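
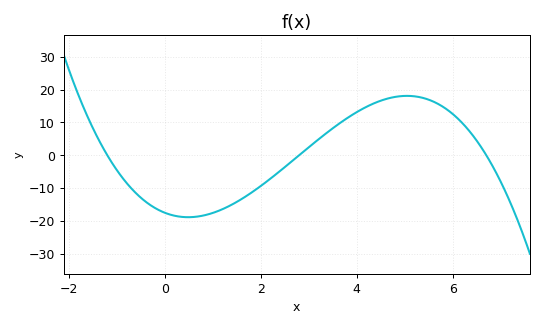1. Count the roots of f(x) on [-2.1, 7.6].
3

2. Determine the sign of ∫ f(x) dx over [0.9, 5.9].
positive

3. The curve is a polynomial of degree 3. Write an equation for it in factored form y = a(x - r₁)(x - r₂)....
y = -0.78(x + 1.2)(x - 2.8)(x - 6.7)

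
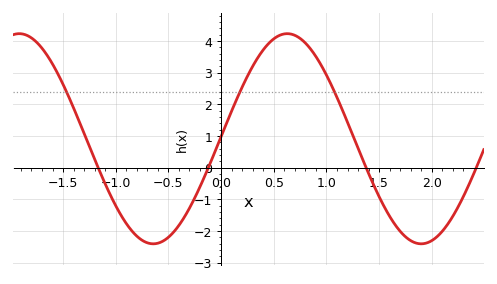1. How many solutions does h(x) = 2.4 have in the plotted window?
3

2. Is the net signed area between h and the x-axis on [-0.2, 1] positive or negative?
positive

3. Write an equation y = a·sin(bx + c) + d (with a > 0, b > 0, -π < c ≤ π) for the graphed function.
y = 3.32sin(2.47x + 0.02) + 0.91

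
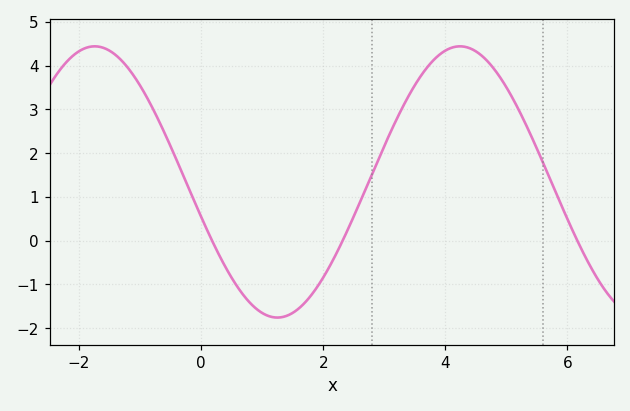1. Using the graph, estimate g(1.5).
-1.65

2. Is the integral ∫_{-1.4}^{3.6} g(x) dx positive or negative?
positive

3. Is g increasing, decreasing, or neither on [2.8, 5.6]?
neither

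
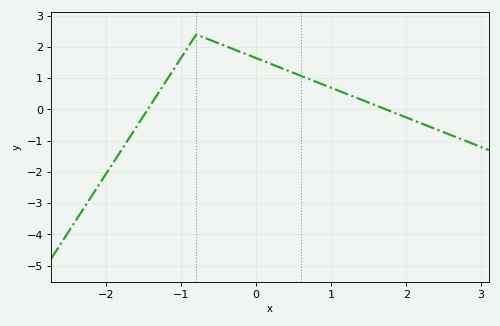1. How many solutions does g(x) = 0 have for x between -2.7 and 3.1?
2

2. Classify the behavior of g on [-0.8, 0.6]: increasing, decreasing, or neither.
decreasing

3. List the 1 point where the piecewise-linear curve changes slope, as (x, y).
(-0.8, 2.4)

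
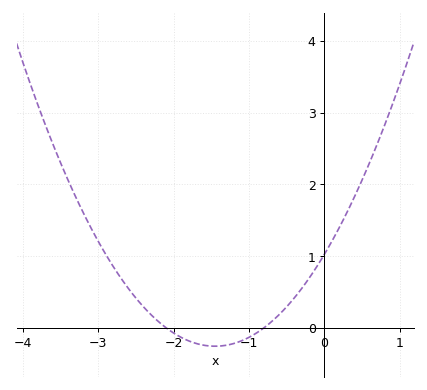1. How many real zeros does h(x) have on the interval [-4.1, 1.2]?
2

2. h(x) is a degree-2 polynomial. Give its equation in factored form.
y = 0.61(x + 2.1)(x + 0.8)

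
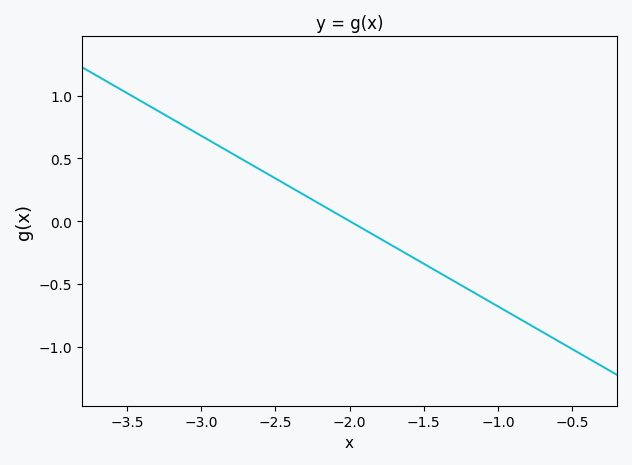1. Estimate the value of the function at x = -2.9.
0.612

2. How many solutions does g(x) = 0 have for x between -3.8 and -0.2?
1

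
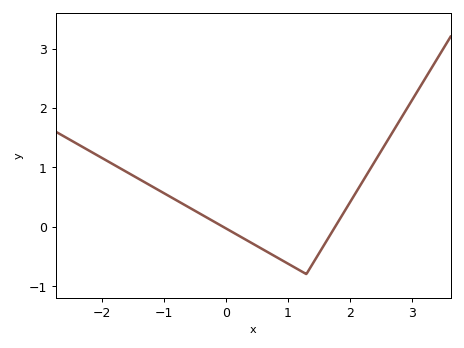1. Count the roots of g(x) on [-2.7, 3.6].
2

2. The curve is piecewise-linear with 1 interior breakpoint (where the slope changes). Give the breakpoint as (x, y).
(1.3, -0.8)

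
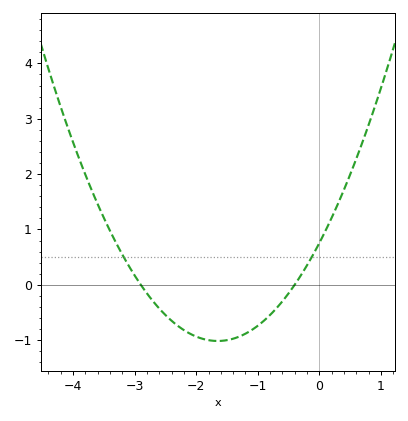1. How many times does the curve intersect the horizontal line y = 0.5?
2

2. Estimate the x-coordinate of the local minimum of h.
-1.65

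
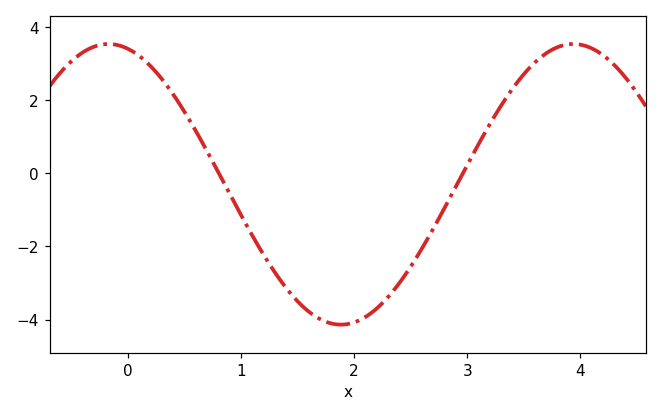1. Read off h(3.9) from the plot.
3.53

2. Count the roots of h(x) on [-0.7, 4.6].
2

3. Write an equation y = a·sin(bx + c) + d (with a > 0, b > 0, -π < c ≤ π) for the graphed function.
y = 3.84sin(1.53x + 1.83) - 0.3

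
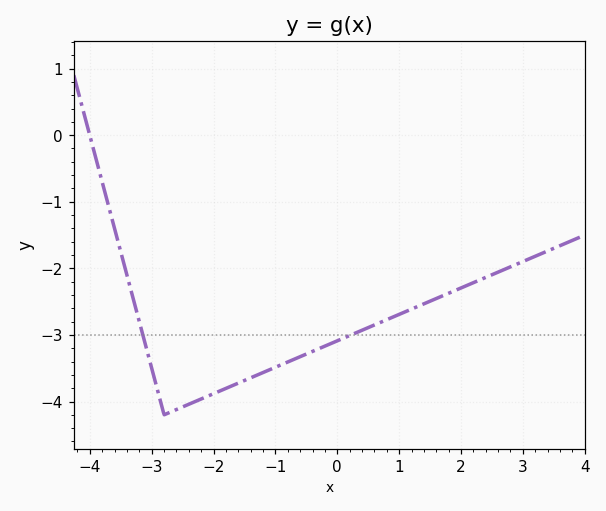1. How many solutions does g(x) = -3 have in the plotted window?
2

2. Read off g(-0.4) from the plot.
-3.2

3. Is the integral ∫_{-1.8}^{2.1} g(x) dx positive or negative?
negative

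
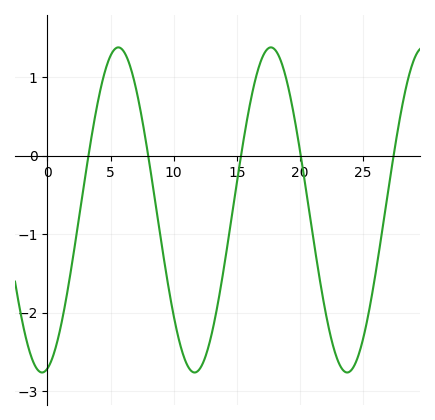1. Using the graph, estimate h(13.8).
-1.6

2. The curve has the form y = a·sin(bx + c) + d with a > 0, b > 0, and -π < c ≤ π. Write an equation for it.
y = 2.07sin(0.52x - 1.35) - 0.69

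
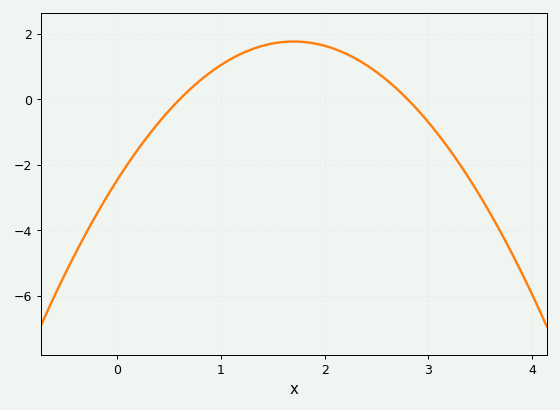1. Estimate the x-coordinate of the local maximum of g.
1.7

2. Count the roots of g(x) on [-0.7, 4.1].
2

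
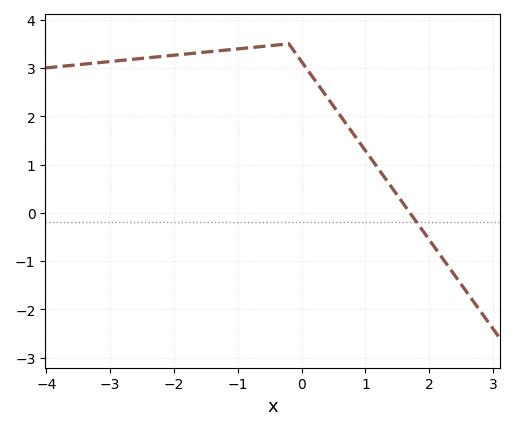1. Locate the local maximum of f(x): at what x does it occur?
-0.203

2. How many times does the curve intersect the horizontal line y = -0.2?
1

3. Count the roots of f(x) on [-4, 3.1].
1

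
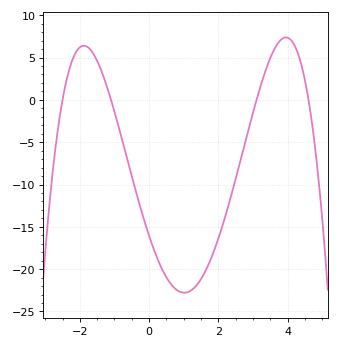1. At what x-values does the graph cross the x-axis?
-2.4, -1.2, 3.2, 4.6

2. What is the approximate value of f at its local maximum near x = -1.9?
6.5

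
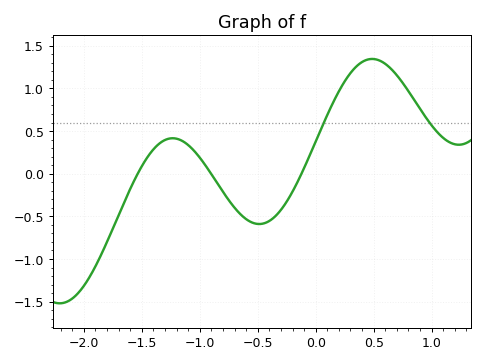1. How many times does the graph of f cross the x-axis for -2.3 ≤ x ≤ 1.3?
3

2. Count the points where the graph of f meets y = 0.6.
2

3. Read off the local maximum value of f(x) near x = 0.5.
1.35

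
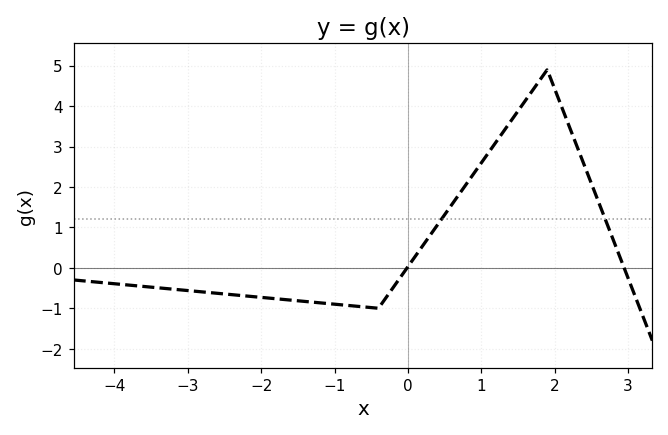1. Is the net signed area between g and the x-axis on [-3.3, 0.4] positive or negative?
negative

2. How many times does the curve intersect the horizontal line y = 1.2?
2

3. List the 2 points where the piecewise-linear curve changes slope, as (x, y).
(-0.4, -1); (1.9, 4.9)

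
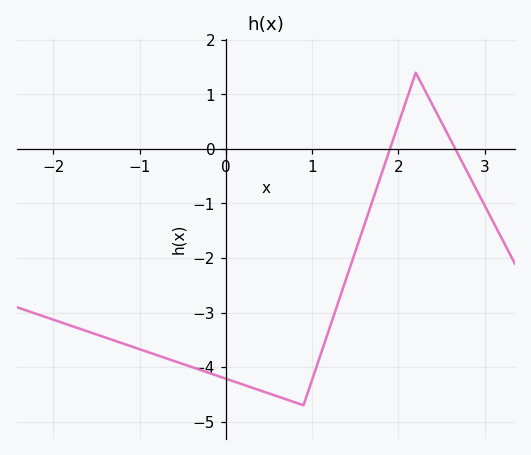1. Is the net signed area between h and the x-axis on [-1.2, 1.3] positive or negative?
negative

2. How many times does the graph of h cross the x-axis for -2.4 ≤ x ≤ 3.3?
2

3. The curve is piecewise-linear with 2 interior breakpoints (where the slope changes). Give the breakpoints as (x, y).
(0.9, -4.7); (2.2, 1.4)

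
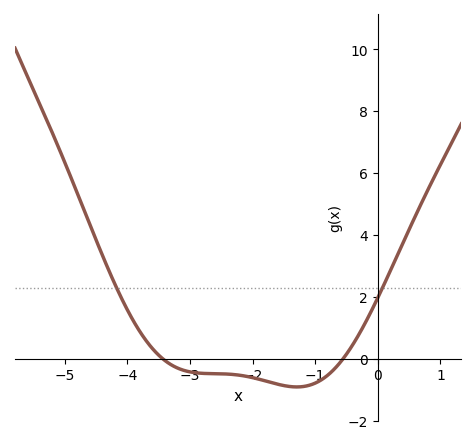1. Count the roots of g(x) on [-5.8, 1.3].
2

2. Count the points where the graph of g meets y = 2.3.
2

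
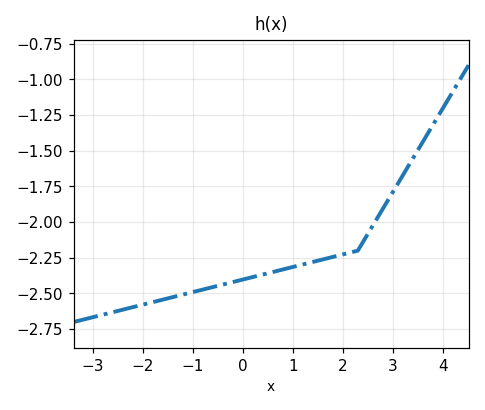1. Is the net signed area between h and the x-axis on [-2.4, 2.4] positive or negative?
negative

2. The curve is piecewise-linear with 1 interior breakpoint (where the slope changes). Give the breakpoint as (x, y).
(2.3, -2.2)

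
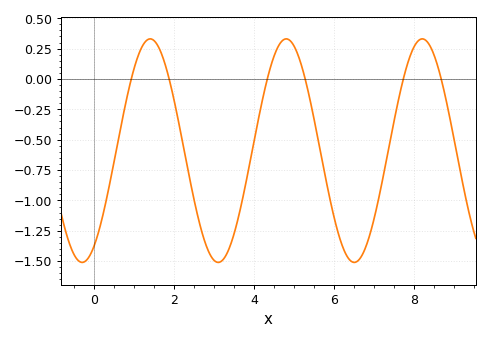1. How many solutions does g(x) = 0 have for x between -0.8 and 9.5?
6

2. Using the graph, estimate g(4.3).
-0.047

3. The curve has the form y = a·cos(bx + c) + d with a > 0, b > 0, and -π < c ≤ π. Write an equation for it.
y = 0.92cos(1.85x - 2.61) - 0.59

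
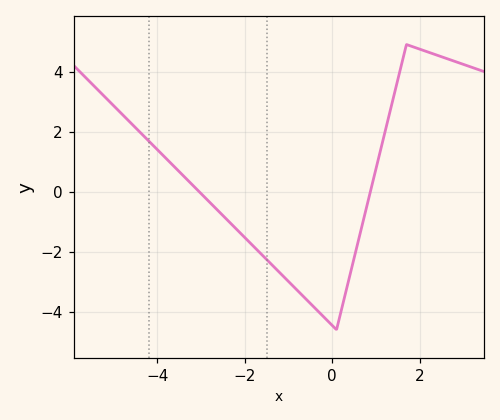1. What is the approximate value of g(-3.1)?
0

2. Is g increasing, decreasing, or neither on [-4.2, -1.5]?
decreasing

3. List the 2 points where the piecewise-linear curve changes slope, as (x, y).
(0.1, -4.6); (1.7, 4.9)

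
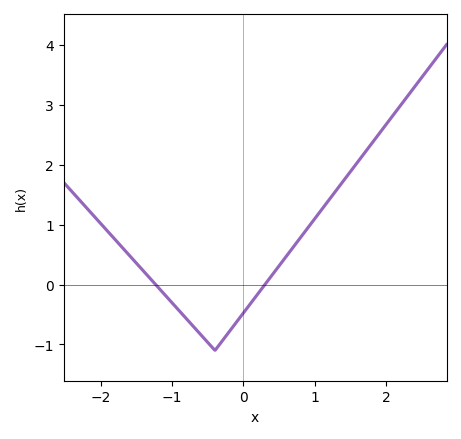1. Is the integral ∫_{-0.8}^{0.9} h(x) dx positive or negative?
negative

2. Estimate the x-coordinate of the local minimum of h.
-0.4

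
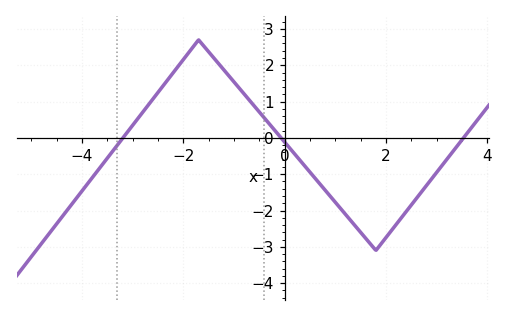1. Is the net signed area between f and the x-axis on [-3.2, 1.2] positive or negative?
positive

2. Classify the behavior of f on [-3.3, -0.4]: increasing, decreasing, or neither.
neither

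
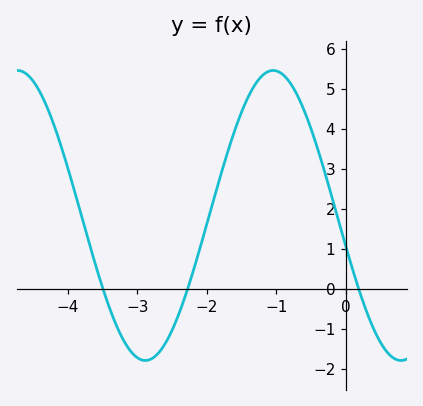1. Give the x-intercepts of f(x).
-3.49, -2.28, 0.182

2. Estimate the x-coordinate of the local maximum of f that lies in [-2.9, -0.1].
-1.05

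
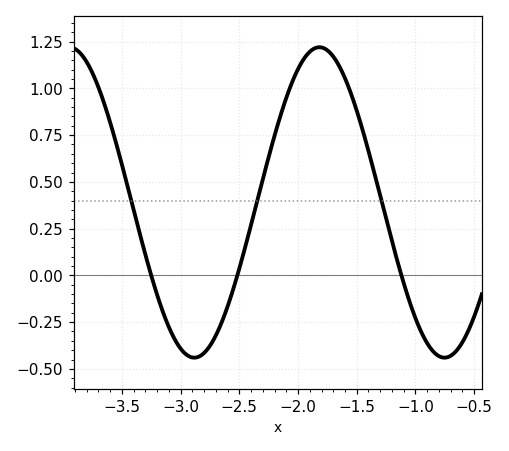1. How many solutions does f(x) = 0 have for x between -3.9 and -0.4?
3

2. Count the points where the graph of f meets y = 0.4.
3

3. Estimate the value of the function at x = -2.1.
0.949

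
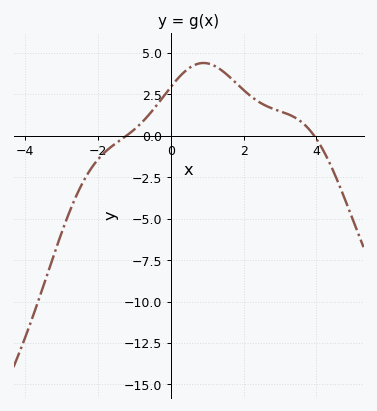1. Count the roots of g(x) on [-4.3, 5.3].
2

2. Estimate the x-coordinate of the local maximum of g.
1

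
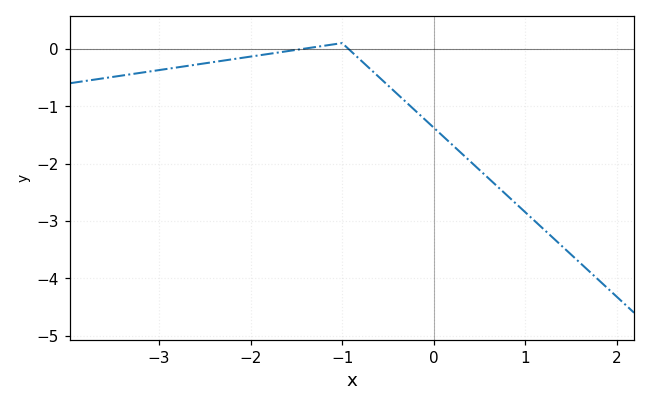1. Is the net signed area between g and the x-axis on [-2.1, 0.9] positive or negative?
negative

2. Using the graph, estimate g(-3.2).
-0.418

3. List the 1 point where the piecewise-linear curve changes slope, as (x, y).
(-1, 0.1)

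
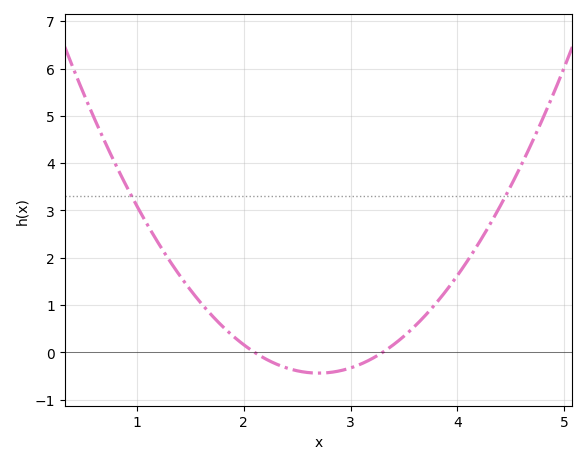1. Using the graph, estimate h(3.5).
0.342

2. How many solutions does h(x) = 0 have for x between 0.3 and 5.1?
2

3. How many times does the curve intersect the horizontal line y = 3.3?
2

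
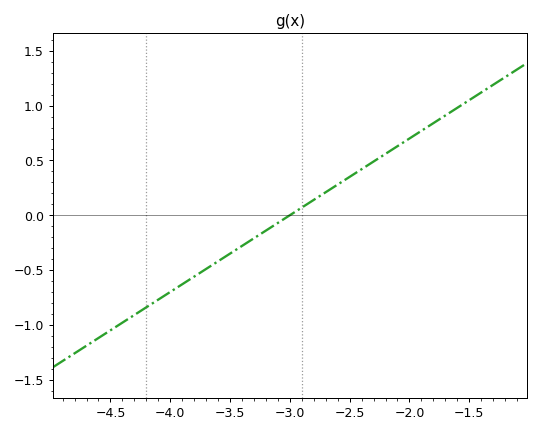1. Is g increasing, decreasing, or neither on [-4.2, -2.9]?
increasing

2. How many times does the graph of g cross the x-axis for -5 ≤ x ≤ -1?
1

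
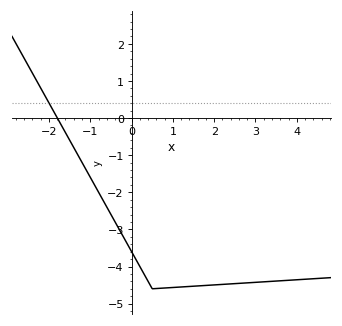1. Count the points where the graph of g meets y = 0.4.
1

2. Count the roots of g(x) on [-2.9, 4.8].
1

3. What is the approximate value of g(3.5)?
-4.39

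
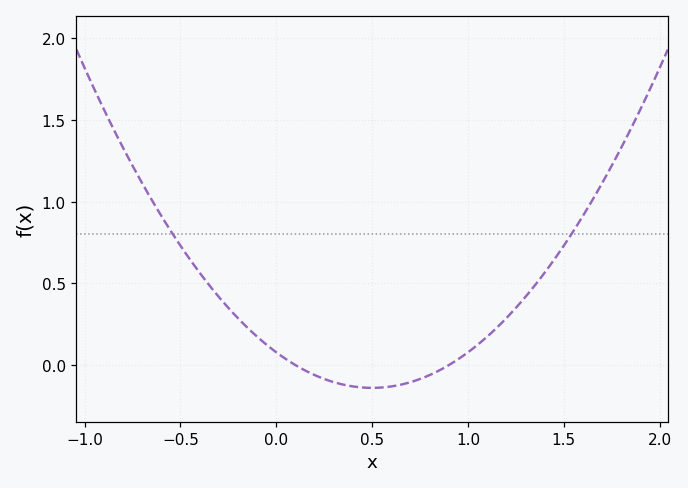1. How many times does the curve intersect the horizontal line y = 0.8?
2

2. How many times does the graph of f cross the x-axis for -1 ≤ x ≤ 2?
2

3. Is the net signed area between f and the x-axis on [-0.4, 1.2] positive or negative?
positive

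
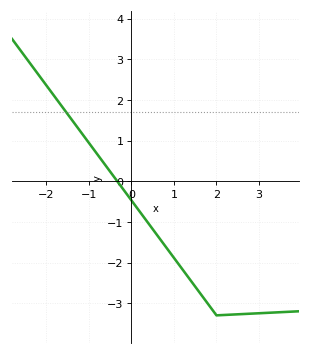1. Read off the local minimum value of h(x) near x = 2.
-3.3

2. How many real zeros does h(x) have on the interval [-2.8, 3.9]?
1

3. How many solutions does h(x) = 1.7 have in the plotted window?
1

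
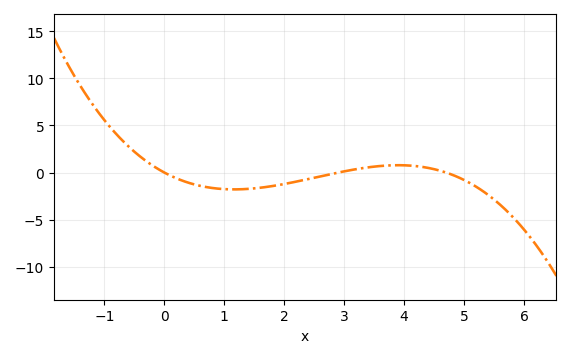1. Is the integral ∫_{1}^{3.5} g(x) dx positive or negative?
negative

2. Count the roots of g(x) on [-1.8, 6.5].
3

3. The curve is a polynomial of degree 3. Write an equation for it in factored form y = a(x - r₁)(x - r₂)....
y = -0.25(x - 0)(x - 2.9)(x - 4.7)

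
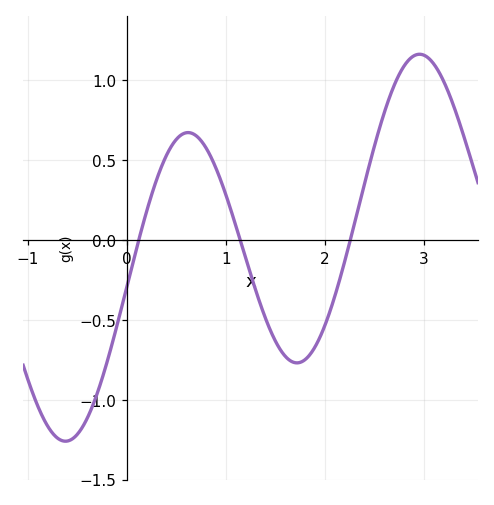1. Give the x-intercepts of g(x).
0.1, 1.1, 2.3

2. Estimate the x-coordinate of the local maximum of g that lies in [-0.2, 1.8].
0.6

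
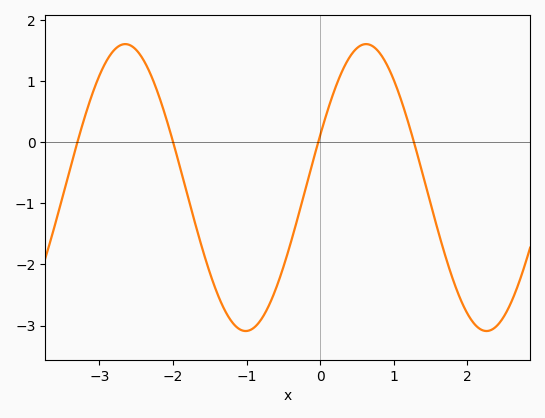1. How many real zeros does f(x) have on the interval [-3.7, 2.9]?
4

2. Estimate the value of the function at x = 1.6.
-1.4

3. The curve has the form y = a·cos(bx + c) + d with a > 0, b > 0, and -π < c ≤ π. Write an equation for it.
y = 2.35cos(1.9x - 1.2) - 0.74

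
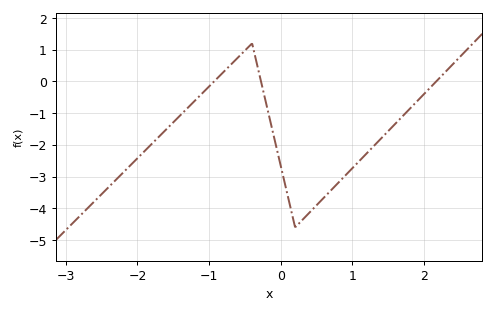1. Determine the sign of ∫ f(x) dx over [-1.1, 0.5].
negative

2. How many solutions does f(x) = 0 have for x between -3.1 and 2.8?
3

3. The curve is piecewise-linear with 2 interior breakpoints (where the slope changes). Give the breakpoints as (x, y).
(-0.4, 1.2); (0.2, -4.6)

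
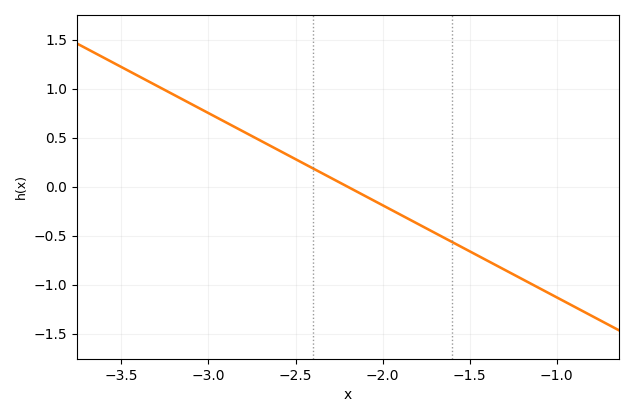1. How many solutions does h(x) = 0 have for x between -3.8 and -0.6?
1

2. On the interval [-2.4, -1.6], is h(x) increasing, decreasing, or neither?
decreasing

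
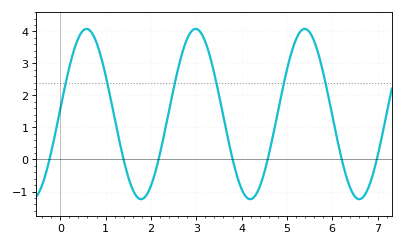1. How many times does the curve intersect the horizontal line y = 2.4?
6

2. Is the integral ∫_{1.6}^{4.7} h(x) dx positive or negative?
positive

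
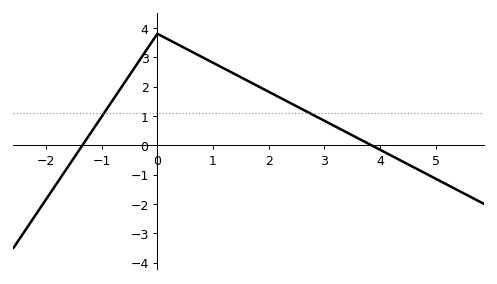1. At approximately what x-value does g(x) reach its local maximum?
0.002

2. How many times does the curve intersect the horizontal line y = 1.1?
2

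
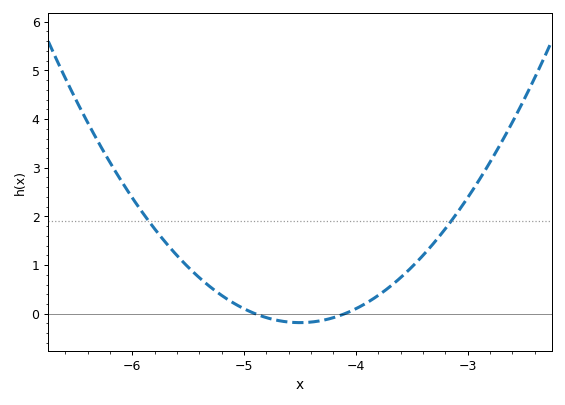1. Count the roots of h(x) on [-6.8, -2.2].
2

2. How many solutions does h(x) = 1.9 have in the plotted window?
2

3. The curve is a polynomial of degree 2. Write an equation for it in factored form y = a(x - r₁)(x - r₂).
y = 1.14(x + 4.9)(x + 4.1)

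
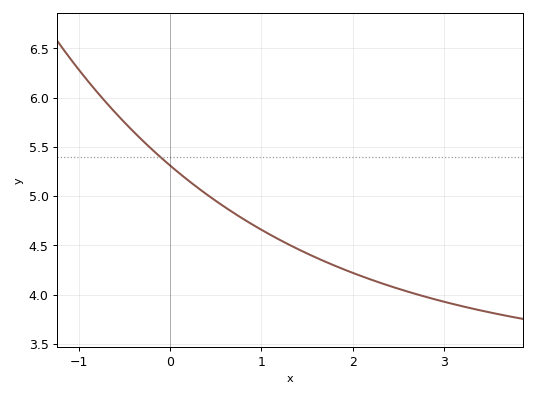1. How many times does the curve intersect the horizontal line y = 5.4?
1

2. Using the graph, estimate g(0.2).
5.15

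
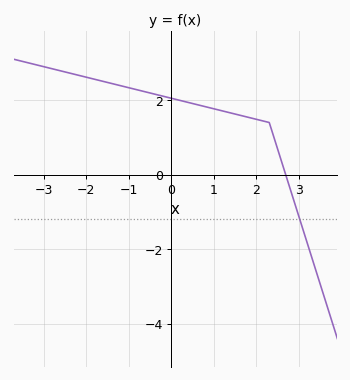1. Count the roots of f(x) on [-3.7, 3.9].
1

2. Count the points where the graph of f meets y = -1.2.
1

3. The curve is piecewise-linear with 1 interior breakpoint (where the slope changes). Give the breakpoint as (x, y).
(2.3, 1.4)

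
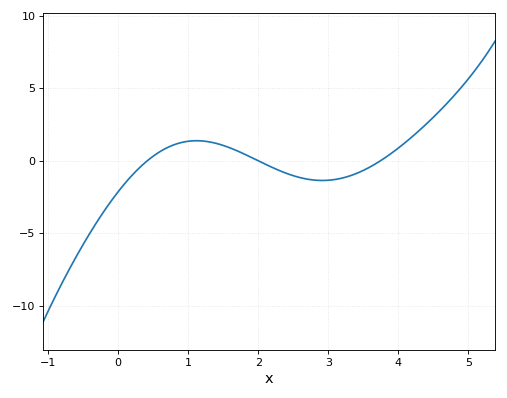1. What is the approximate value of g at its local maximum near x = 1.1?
1.38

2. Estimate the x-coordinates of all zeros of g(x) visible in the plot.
0.417, 2, 3.75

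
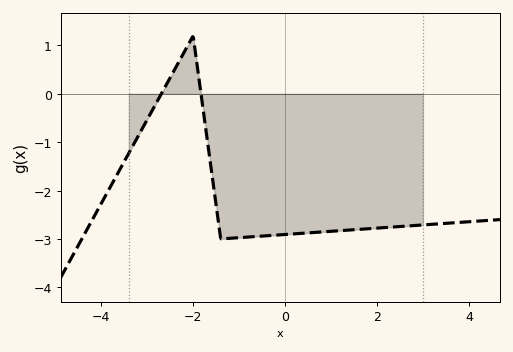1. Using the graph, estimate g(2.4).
-2.7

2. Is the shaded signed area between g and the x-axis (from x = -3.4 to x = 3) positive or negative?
negative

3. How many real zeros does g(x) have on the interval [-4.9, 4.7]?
2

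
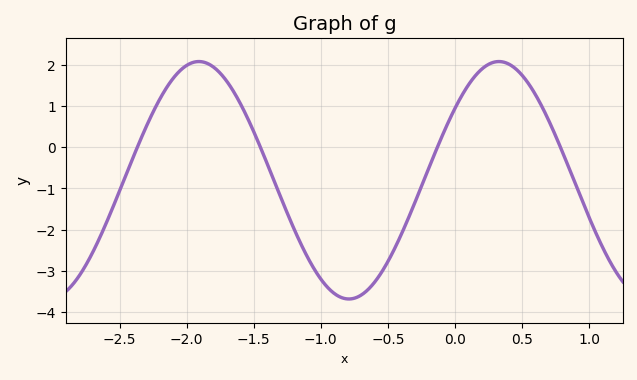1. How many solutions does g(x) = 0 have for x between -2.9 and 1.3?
4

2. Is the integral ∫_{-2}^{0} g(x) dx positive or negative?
negative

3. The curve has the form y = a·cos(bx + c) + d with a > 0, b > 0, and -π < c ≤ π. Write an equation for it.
y = 2.89cos(2.81x - 0.92) - 0.8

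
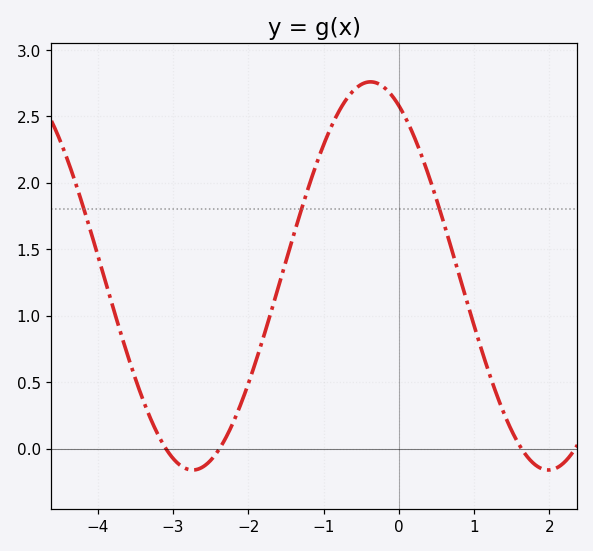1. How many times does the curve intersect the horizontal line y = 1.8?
3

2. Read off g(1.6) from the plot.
0.05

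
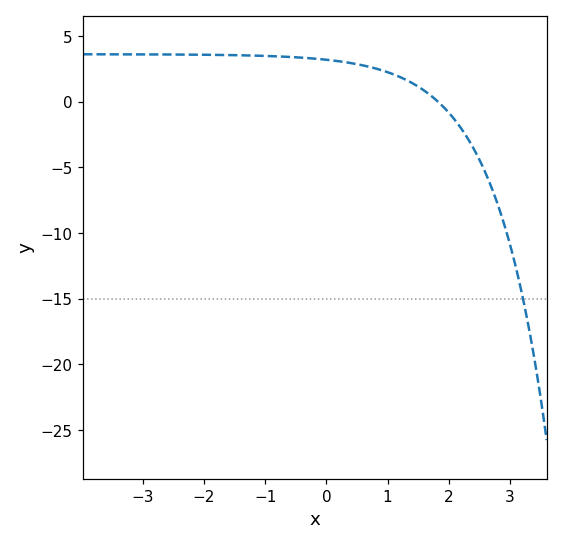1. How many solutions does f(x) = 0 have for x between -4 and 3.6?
1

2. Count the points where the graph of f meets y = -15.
1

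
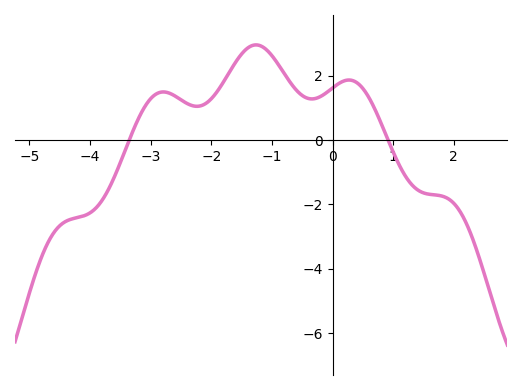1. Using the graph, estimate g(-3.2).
0.6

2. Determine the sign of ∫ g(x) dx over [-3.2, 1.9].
positive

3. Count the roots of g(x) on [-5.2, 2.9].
2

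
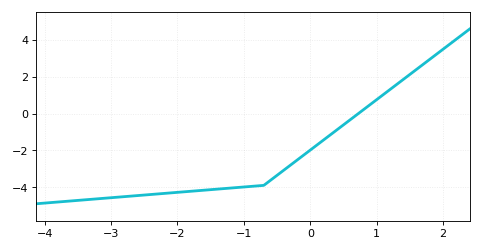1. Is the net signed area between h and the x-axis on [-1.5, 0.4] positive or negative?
negative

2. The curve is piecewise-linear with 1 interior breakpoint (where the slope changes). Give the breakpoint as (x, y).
(-0.7, -3.9)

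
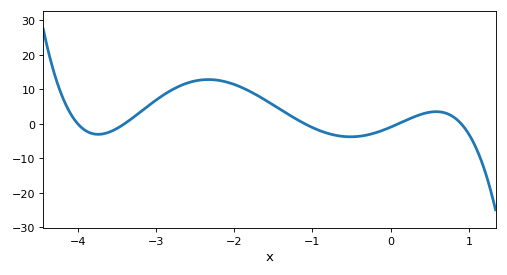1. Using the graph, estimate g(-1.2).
1.24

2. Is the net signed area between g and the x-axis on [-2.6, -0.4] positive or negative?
positive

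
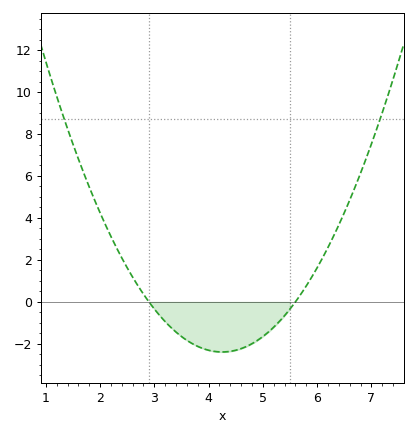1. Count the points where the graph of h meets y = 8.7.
2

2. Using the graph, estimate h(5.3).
-0.943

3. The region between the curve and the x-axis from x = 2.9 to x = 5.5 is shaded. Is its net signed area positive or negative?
negative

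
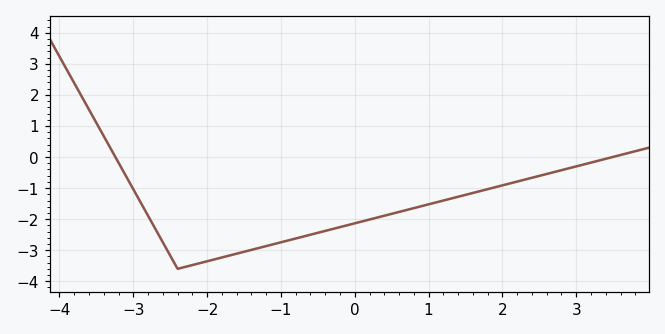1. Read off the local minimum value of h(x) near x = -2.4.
-3.6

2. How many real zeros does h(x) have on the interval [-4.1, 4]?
2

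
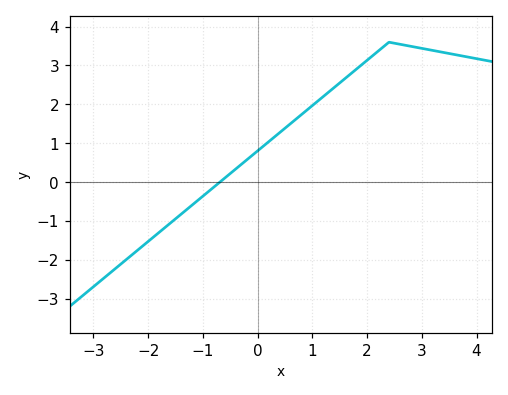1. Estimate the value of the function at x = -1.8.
-1.3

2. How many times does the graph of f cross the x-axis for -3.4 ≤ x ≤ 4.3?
1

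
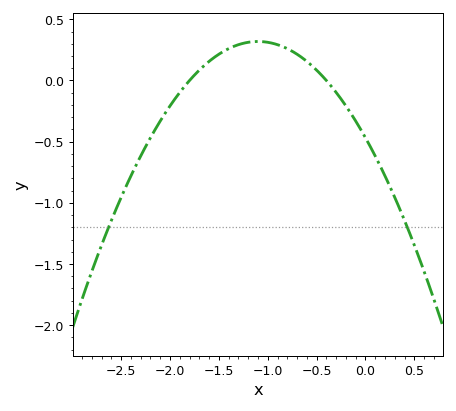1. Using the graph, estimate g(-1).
0.3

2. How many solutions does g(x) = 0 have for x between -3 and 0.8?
2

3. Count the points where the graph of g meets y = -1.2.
2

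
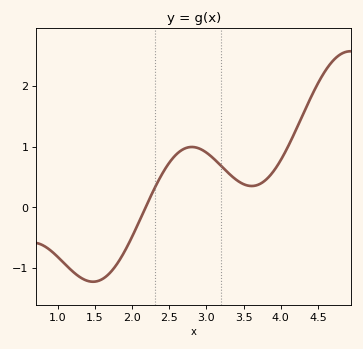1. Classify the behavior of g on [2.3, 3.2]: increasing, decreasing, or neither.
neither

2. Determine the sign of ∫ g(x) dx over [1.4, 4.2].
positive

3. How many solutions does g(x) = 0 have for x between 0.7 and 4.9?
1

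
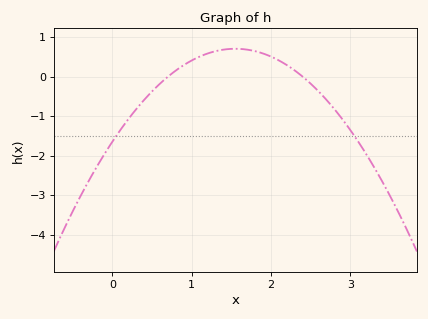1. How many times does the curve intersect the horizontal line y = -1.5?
2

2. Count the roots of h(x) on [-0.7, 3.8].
2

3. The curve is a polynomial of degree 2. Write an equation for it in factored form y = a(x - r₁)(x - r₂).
y = -0.98(x - 0.7)(x - 2.4)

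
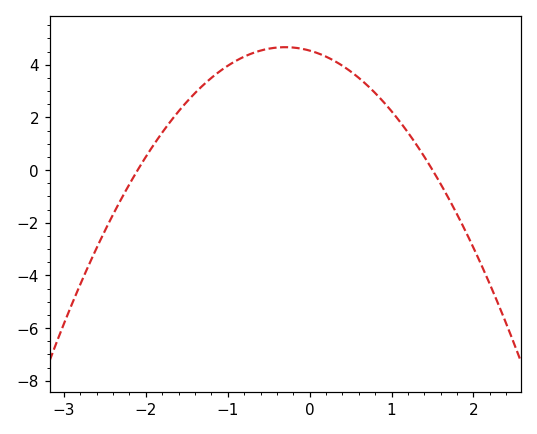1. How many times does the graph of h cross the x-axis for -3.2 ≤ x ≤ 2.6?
2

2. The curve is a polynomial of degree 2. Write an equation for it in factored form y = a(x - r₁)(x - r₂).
y = -1.44(x + 2.1)(x - 1.5)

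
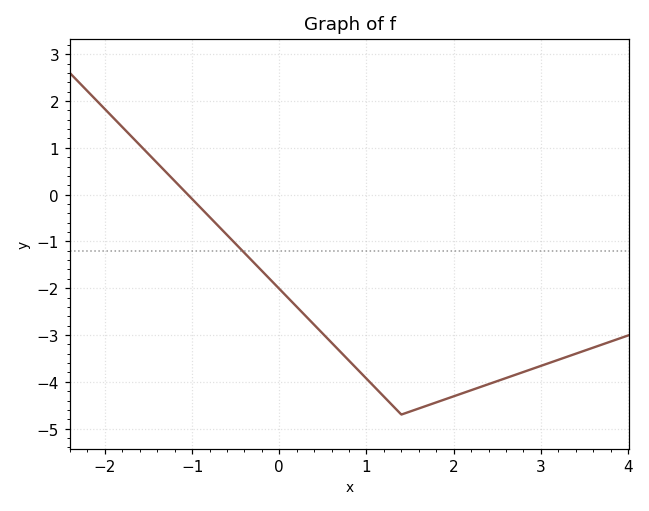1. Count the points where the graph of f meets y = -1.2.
1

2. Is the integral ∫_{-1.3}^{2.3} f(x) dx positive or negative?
negative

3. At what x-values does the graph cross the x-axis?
-1.05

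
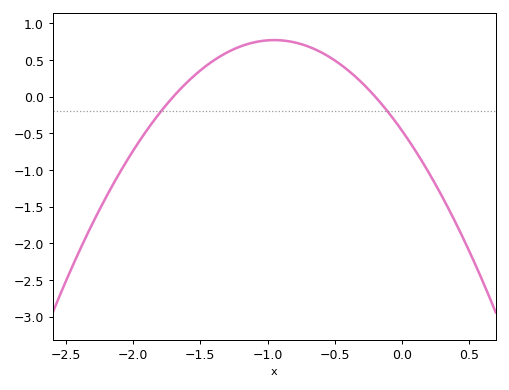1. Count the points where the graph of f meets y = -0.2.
2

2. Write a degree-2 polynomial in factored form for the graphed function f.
y = -1.37(x + 1.7)(x + 0.2)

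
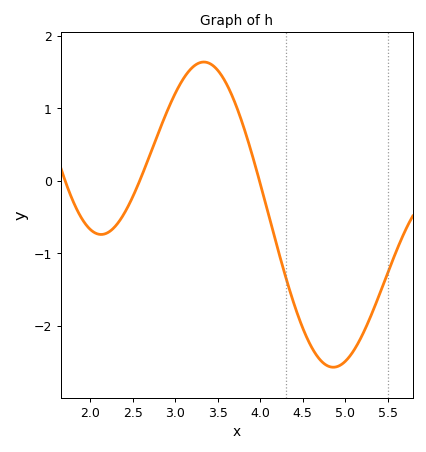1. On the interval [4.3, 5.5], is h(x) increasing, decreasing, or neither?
neither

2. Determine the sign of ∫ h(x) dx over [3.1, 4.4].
positive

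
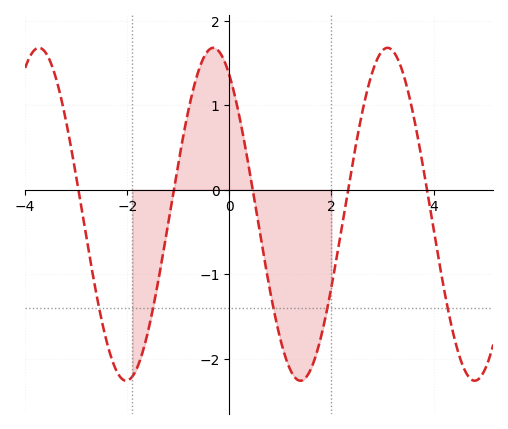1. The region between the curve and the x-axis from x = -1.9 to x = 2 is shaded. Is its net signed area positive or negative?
negative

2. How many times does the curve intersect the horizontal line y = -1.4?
5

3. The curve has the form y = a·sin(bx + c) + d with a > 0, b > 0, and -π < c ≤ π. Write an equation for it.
y = 1.97sin(1.84x + 2.15) - 0.29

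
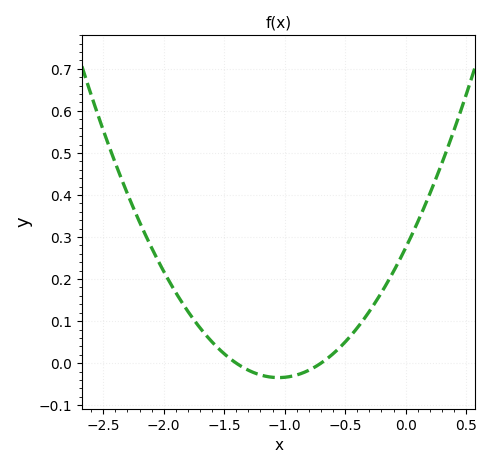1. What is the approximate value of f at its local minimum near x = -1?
-0.034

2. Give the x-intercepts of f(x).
-1.4, -0.7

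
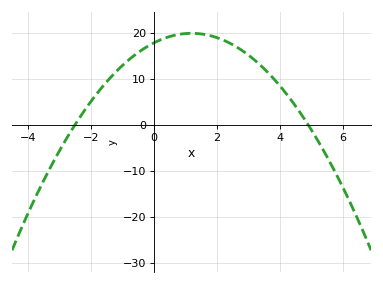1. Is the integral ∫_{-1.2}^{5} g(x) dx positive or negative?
positive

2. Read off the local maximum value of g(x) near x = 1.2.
19.9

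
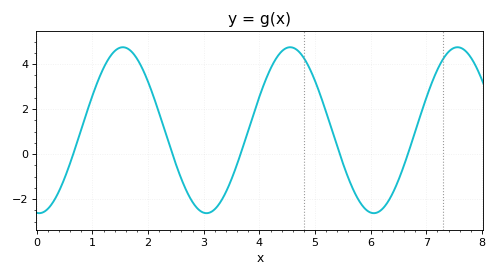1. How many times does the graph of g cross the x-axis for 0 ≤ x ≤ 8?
5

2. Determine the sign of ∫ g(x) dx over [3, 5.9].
positive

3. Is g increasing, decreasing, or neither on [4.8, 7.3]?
neither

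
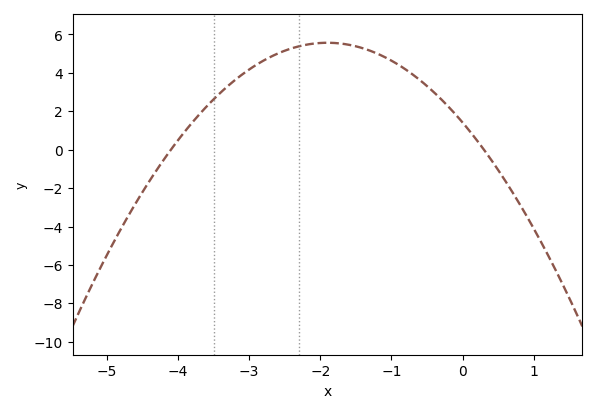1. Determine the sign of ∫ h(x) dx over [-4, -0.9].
positive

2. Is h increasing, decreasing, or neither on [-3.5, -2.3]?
increasing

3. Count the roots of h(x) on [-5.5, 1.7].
2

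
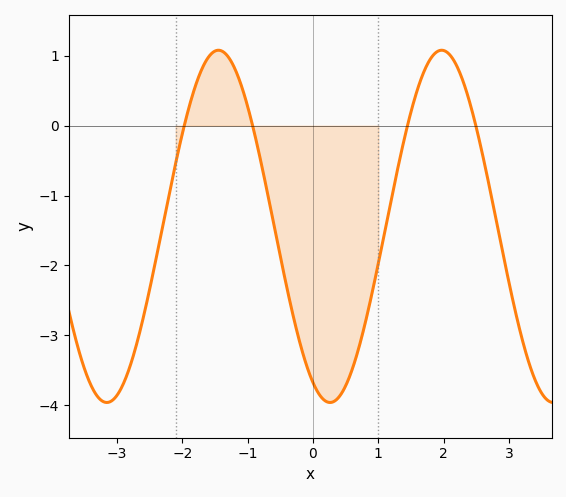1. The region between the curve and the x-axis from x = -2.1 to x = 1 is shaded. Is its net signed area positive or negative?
negative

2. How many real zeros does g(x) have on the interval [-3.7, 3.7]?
4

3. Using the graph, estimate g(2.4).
0.3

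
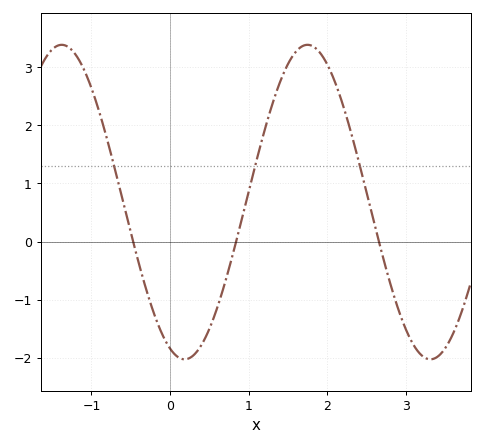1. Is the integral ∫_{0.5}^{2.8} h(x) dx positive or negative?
positive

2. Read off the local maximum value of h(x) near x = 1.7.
3.4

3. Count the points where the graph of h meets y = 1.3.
3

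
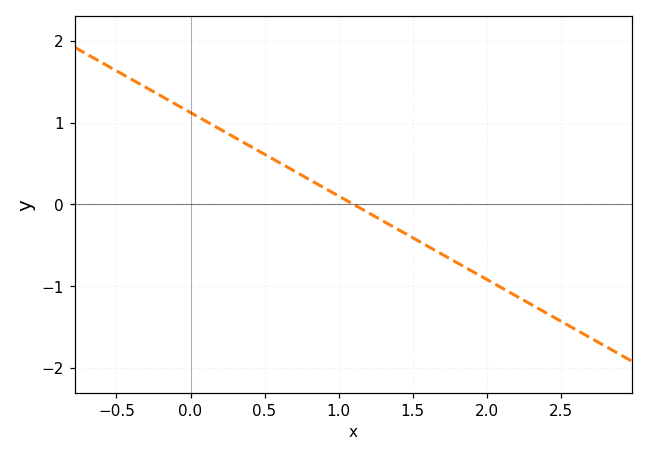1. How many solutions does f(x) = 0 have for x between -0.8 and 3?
1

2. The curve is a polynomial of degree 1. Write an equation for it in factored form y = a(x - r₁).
y = -1.02(x - 1.1)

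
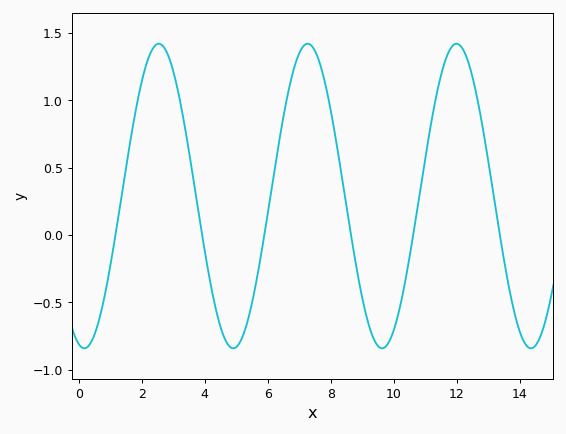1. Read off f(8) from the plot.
0.925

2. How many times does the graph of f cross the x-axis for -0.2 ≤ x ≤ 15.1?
6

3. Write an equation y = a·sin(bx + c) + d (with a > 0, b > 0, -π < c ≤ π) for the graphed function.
y = 1.13sin(1.33x - 1.81) + 0.29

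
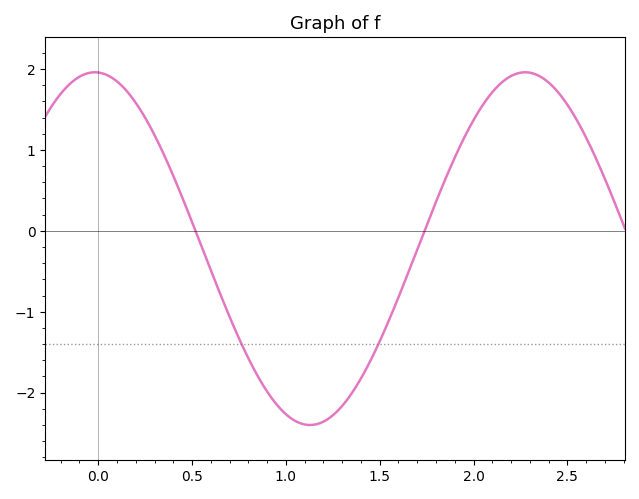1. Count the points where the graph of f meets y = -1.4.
2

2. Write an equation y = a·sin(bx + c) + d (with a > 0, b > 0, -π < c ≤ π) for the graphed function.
y = 2.18sin(2.7x + 1.6) - 0.22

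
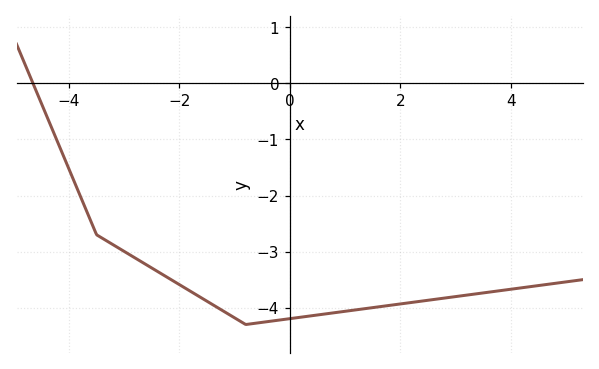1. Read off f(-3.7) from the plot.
-2.2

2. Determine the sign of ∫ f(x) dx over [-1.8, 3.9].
negative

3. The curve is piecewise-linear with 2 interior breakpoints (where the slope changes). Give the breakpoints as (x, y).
(-3.5, -2.7); (-0.8, -4.3)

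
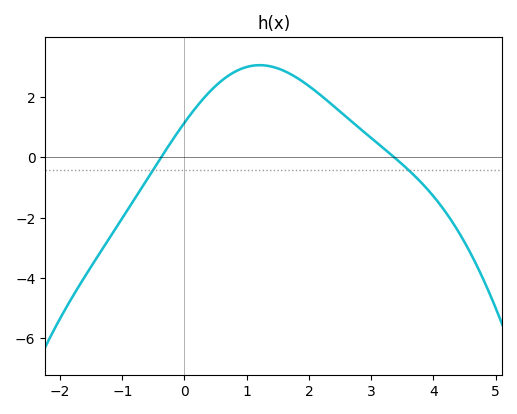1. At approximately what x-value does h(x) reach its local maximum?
1.2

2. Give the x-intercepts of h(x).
-0.4, 3.4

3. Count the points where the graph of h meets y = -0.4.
2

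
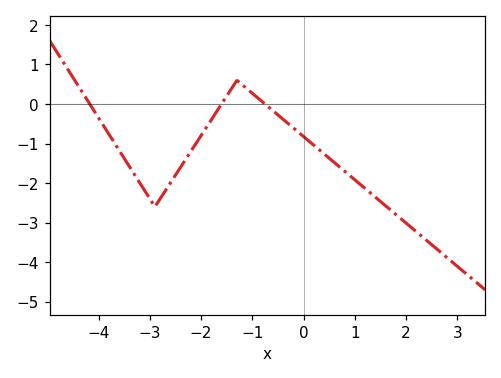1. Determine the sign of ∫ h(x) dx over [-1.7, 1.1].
negative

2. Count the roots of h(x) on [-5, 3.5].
3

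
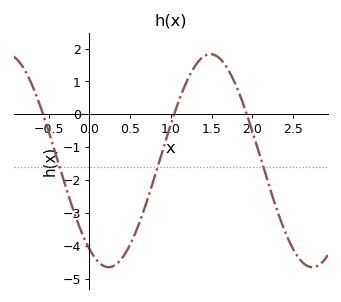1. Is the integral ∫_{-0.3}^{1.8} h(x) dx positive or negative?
negative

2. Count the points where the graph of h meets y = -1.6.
3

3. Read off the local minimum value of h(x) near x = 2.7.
-4.65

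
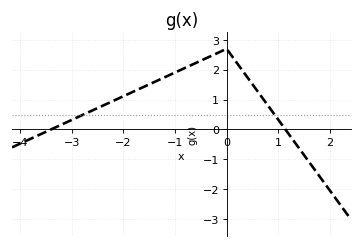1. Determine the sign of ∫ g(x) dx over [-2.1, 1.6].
positive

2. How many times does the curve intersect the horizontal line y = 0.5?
2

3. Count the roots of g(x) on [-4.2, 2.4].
2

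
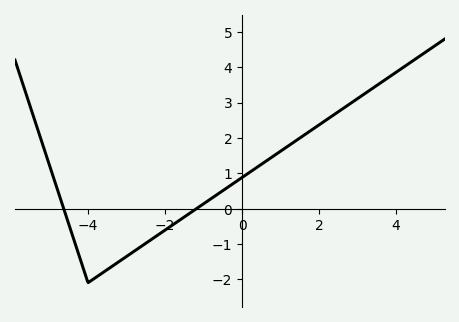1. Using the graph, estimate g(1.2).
1.8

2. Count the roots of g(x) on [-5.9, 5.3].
2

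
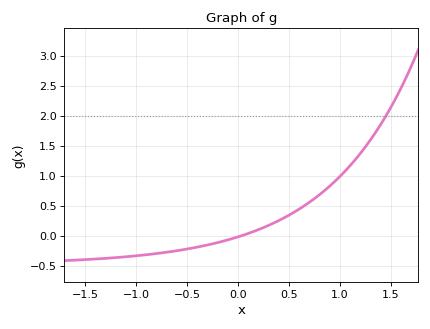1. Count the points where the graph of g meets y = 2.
1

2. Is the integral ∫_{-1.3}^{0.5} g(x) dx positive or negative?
negative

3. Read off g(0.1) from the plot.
0.05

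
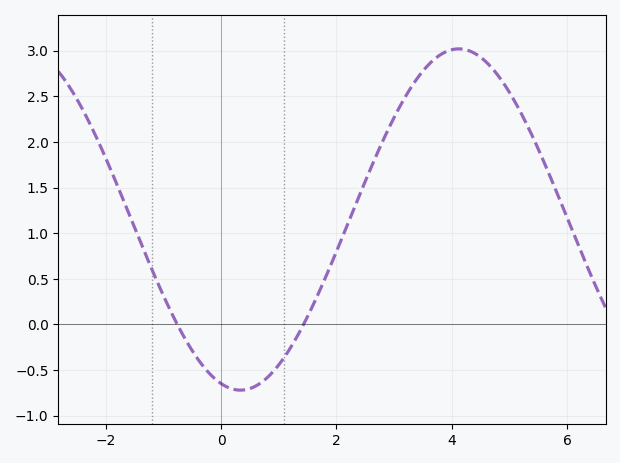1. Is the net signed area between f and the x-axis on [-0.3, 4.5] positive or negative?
positive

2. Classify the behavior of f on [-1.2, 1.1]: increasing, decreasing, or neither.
neither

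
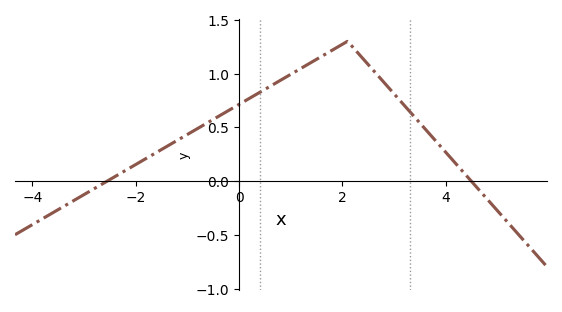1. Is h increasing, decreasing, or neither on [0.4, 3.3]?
neither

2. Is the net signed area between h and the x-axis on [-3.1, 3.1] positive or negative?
positive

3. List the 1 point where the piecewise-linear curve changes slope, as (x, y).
(2.1, 1.3)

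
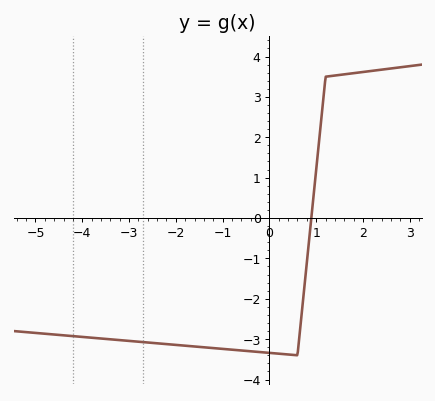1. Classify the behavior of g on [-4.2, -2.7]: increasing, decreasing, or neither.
decreasing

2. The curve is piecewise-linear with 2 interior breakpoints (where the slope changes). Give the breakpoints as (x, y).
(0.6, -3.4); (1.2, 3.5)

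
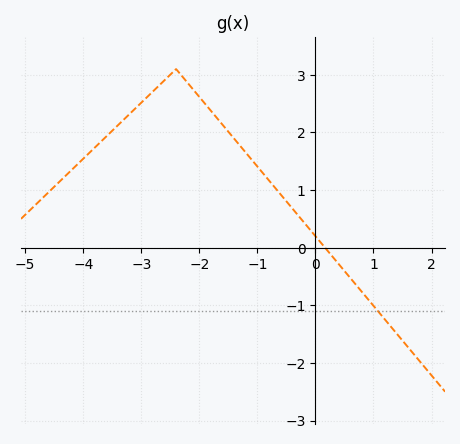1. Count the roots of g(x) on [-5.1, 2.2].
1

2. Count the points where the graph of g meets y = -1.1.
1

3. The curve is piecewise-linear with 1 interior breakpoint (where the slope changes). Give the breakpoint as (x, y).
(-2.4, 3.1)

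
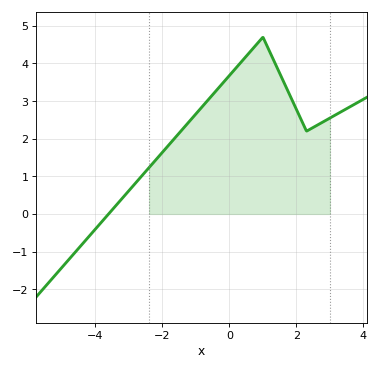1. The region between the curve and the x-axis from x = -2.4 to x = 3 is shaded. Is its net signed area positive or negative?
positive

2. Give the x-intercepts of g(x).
-3.6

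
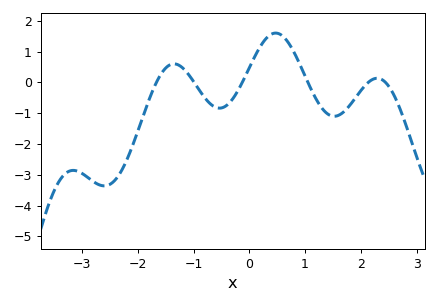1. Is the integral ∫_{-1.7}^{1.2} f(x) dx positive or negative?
positive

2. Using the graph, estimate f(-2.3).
-2.9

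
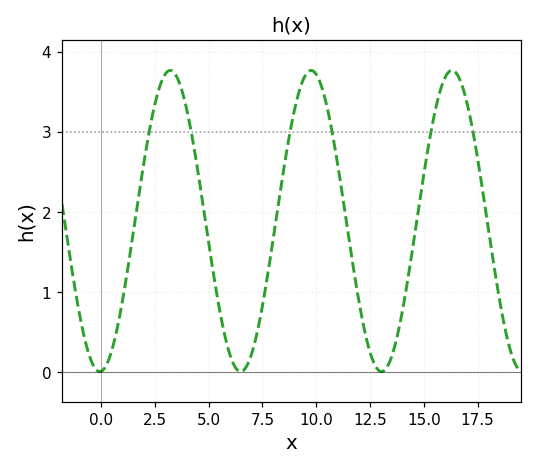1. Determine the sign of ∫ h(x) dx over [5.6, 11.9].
positive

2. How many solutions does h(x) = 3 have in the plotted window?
6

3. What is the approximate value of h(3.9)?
3.4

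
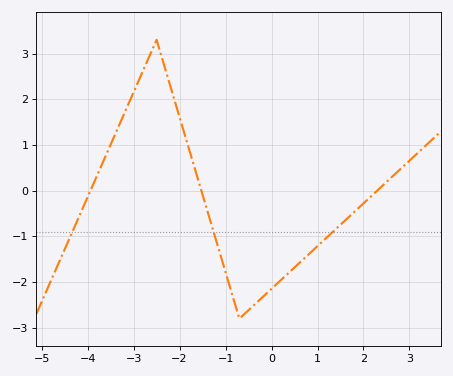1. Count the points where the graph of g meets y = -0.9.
3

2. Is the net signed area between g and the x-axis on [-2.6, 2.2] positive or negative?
negative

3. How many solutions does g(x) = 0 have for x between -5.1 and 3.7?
3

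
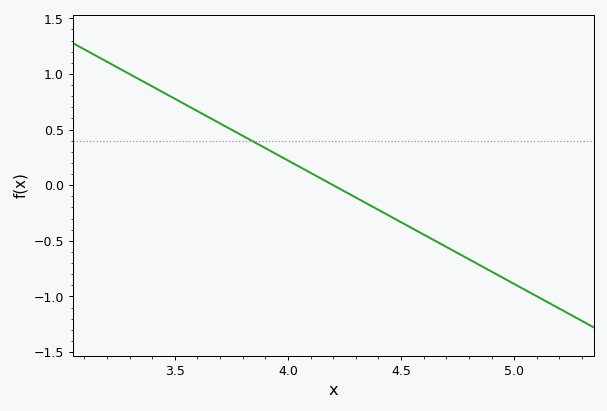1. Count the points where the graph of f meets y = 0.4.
1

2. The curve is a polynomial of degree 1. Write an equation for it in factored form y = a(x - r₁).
y = -1.11(x - 4.2)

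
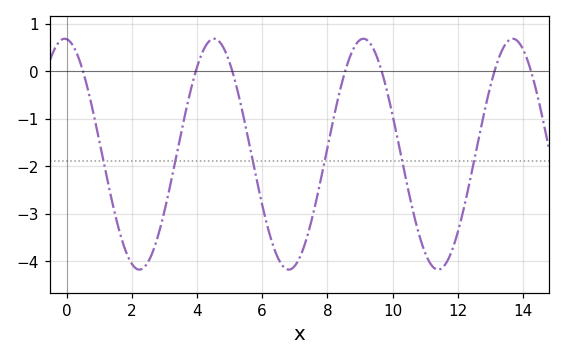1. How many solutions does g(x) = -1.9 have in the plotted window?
6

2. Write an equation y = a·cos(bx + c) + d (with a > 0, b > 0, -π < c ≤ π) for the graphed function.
y = 2.43cos(1.37x + 0.09) - 1.75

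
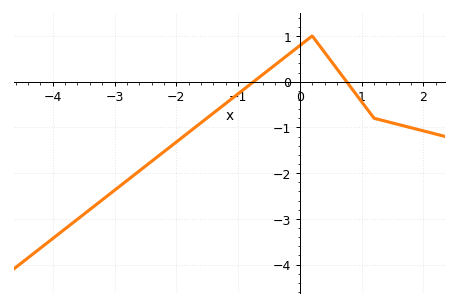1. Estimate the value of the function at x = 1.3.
-0.835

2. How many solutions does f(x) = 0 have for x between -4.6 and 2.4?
2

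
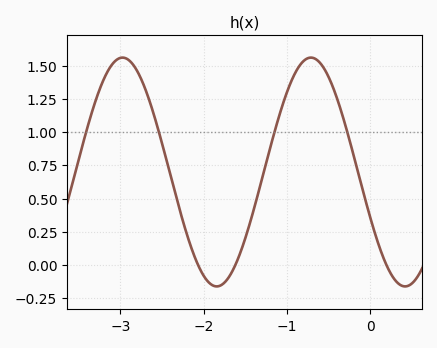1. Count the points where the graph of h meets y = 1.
4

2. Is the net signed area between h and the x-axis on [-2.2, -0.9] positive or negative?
positive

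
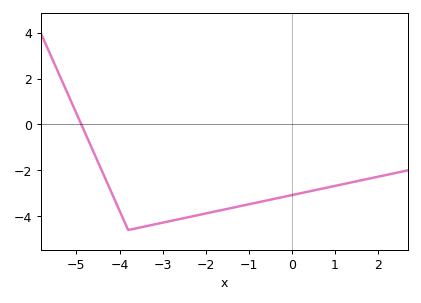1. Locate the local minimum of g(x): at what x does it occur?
-3.8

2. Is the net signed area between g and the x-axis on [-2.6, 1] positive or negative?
negative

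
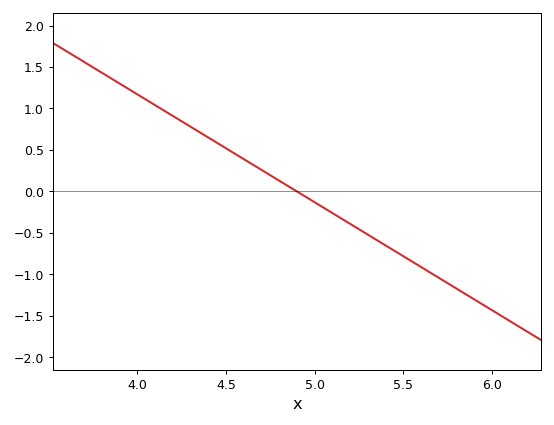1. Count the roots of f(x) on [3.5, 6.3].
1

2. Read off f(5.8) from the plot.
-1.17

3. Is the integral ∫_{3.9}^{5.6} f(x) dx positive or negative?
positive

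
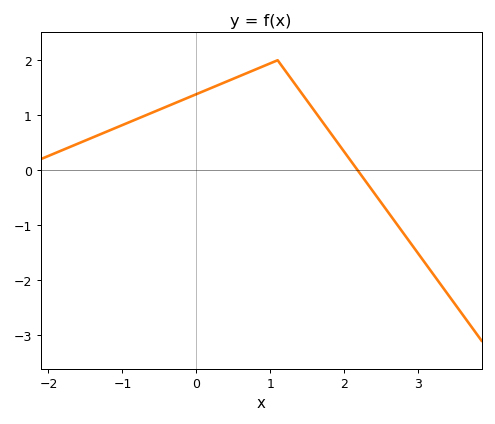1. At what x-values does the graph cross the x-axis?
2.2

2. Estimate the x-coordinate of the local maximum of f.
1.1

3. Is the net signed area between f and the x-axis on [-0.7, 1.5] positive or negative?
positive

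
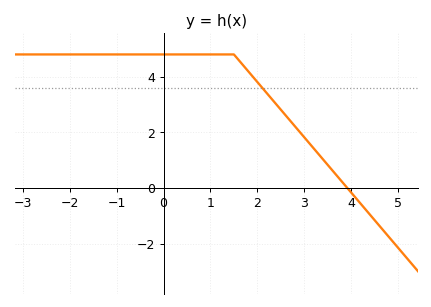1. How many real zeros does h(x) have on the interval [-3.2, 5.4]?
1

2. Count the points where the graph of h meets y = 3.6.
1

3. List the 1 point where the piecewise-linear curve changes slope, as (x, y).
(1.5, 4.8)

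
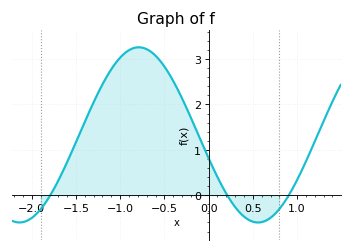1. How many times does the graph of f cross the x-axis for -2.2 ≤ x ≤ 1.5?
3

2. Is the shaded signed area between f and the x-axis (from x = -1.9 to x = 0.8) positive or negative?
positive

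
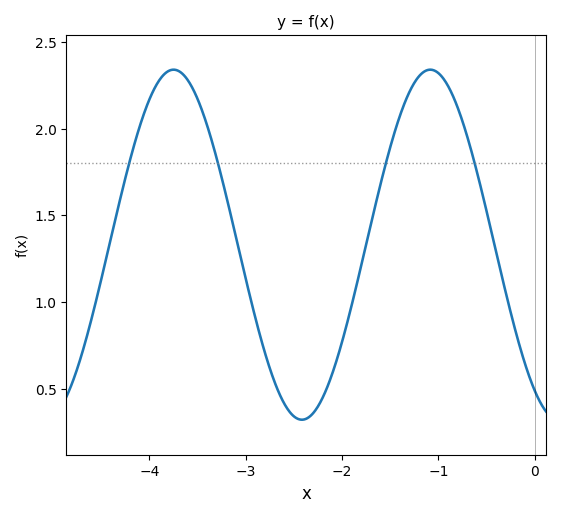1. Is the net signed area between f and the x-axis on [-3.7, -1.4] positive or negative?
positive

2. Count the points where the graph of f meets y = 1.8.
4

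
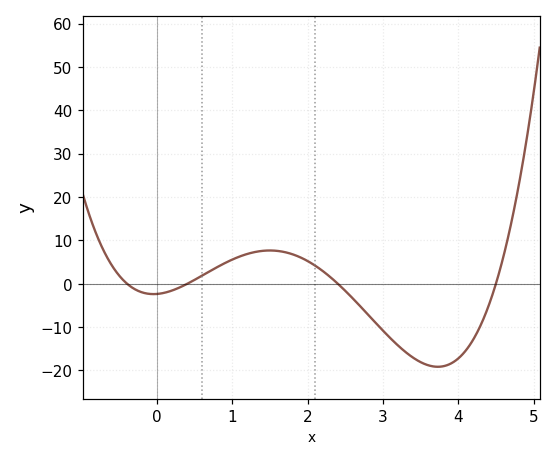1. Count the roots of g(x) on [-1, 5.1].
4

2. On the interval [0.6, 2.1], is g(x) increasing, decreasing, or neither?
neither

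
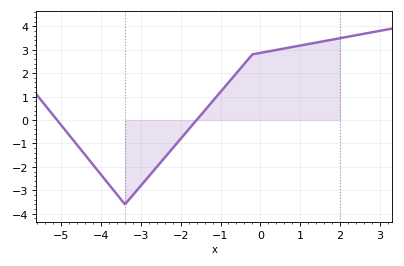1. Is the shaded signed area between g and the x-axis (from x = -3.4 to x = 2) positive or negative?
positive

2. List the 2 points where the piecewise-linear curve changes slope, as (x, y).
(-3.4, -3.6); (-0.2, 2.8)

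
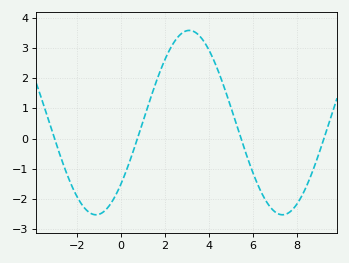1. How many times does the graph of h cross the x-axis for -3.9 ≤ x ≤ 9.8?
4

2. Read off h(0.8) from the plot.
0.1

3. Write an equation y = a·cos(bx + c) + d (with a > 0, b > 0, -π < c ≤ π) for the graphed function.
y = 3.05cos(0.74x - 2.3) + 0.53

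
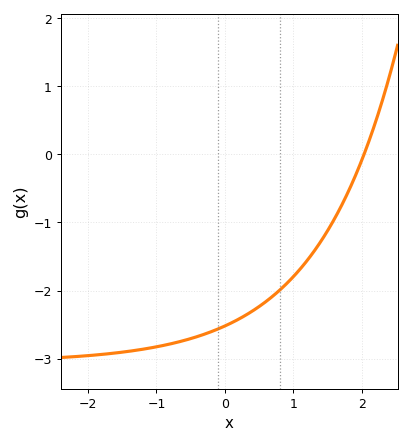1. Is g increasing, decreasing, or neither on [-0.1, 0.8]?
increasing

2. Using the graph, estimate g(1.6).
-1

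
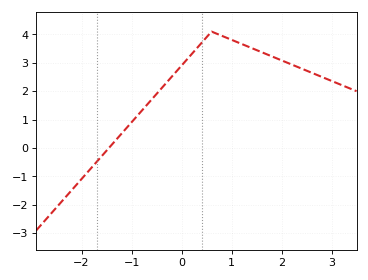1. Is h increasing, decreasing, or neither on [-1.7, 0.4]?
increasing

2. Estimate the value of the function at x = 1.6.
3.38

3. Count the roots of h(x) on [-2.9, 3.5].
1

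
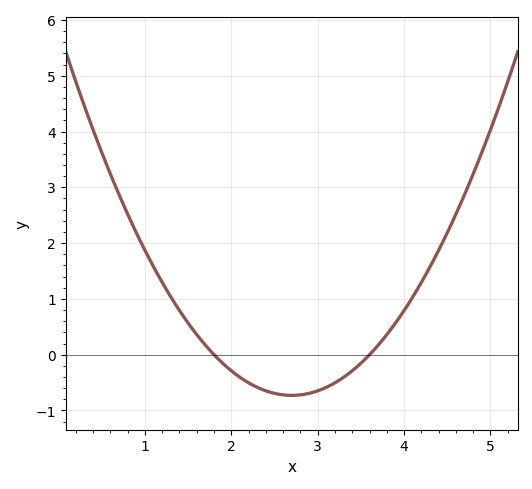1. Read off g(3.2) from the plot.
-0.504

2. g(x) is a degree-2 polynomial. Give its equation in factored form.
y = 0.9(x - 1.8)(x - 3.6)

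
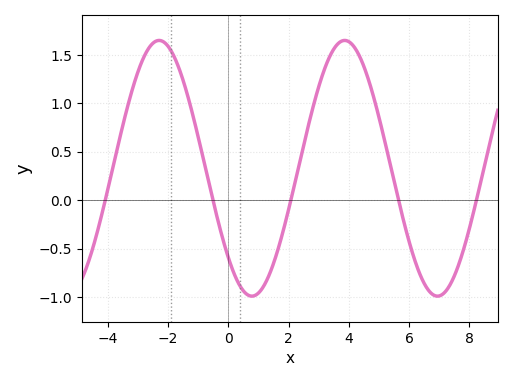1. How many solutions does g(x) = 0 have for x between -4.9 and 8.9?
5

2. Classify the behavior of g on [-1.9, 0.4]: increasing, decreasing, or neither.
decreasing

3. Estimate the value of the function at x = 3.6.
1.6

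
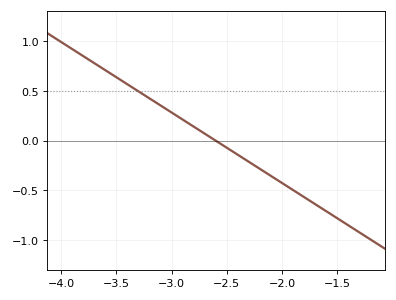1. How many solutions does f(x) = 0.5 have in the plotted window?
1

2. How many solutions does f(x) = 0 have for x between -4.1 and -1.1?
1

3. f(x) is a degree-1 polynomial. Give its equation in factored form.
y = -0.71(x + 2.6)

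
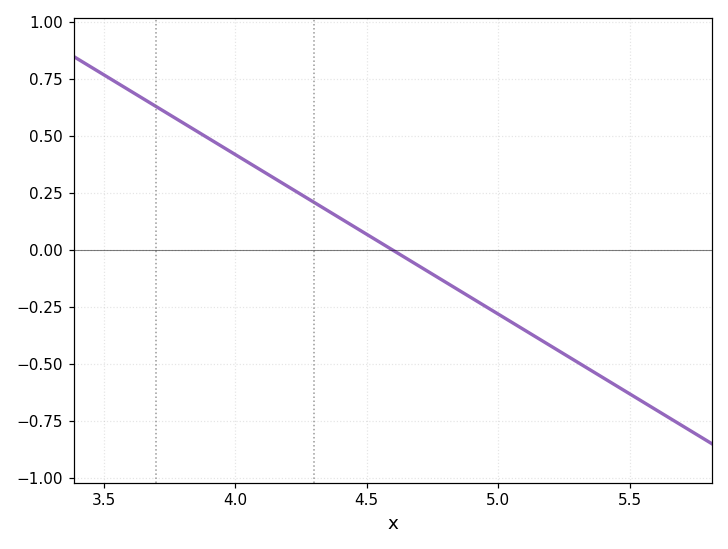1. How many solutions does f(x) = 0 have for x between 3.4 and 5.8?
1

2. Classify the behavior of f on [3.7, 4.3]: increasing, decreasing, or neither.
decreasing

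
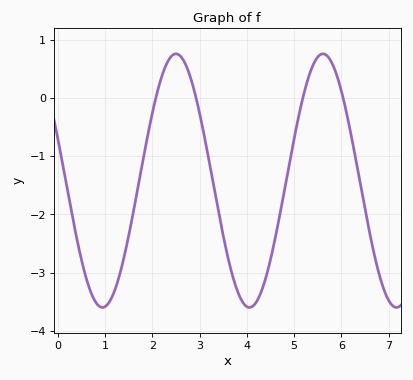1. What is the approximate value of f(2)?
-0.3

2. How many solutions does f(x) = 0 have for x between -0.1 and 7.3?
4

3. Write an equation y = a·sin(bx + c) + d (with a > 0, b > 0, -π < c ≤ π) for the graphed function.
y = 2.18sin(2x + 2.8) - 1.42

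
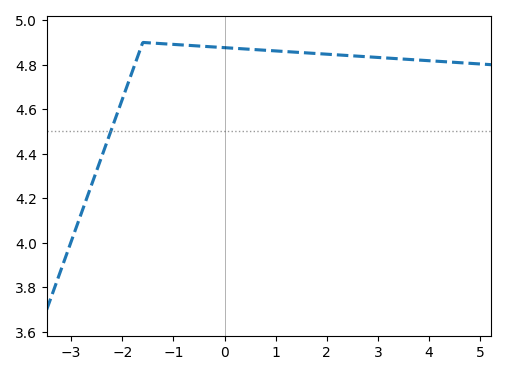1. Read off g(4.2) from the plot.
4.82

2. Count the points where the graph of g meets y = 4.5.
1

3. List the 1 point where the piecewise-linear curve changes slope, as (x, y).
(-1.6, 4.9)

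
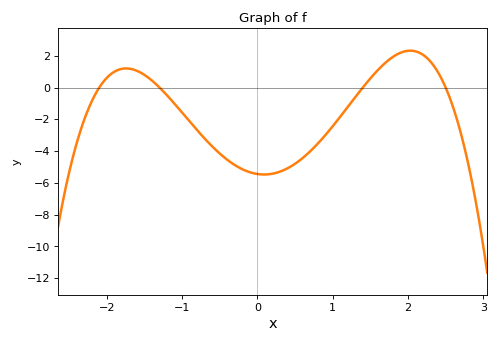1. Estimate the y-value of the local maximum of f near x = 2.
2.4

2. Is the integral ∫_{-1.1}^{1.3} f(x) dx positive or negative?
negative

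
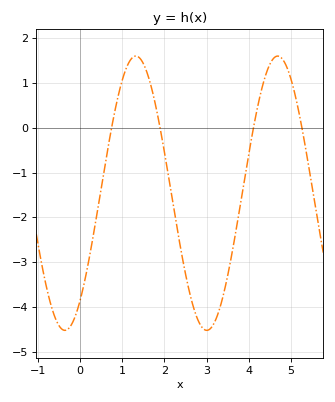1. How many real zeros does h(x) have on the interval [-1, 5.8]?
4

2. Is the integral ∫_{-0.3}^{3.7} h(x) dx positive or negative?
negative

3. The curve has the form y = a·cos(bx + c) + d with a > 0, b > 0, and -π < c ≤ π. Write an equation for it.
y = 3.06cos(1.87x - 2.48) - 1.46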